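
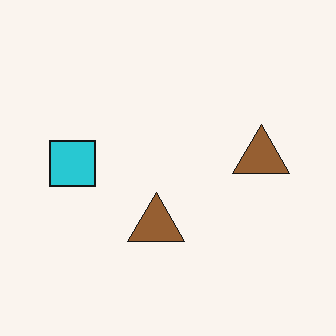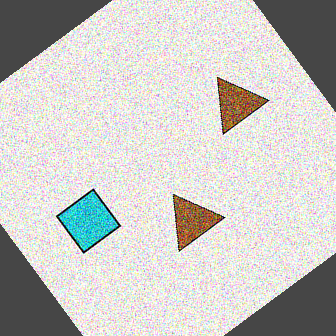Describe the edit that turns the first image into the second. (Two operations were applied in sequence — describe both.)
The image was degraded with heavy additive noise, then rotated counter-clockwise by a large amount — several tens of degrees.

Random speckle covers the whole image, including the flat background. Every shape is tilted by the same angle and the image corners show triangular fill wedges — a whole-image rotation by a non-right angle.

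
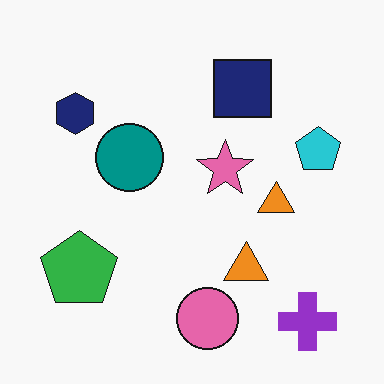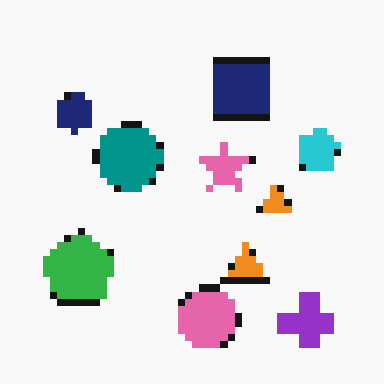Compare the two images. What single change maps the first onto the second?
It was moderately pixelated.

Shapes are reduced to large square blocks; fine edges and outlines are lost — a downscale-then-upscale (mosaic) effect.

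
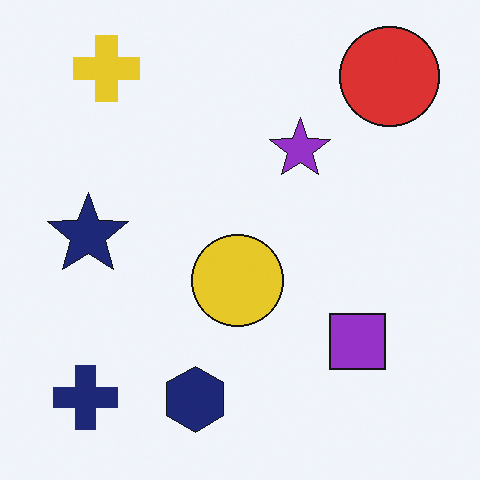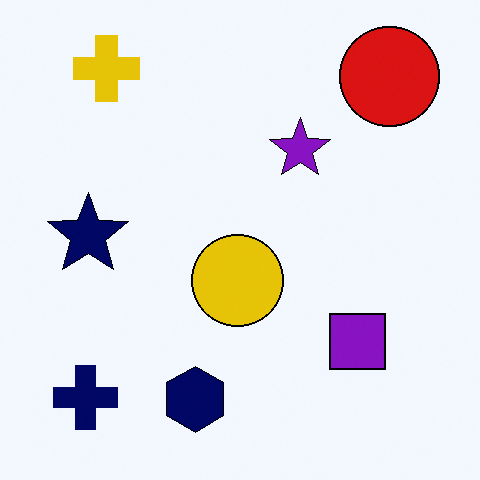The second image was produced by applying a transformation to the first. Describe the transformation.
The image was given slightly increased contrast.

Tones are pushed away from mid-grey across the whole image — a global contrast change.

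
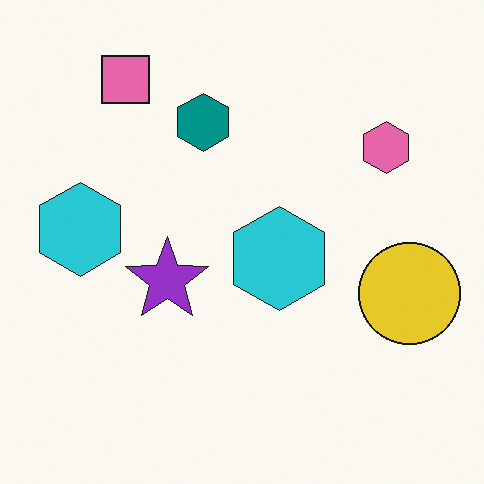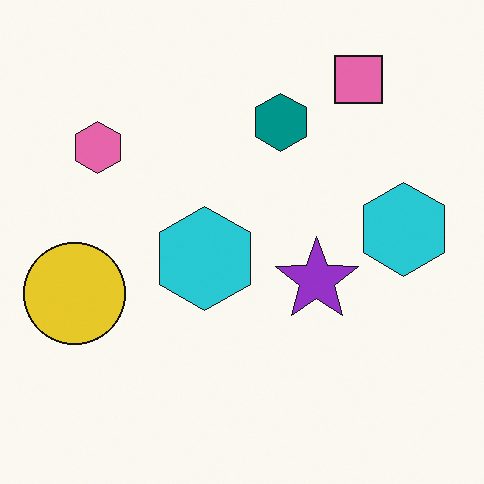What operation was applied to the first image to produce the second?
Flipped horizontally (left ↔ right).

The yellow circle is in the right of the first image and the left of the second — shapes on opposite sides of the vertical midline have swapped in a mirror flip.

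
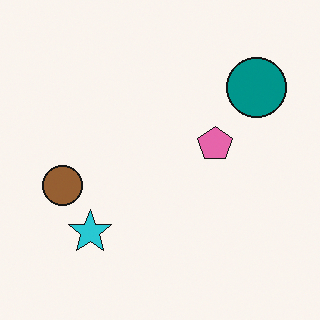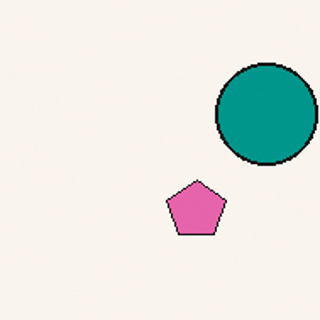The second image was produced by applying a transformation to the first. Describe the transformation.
The transformation is: cropped tightly and scaled back up.

The visible shapes are larger and the field of view is narrower; shapes near the original edges may be partly or wholly outside the frame — a crop-and-rescale.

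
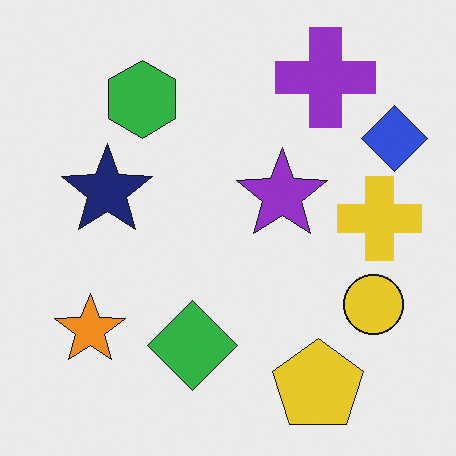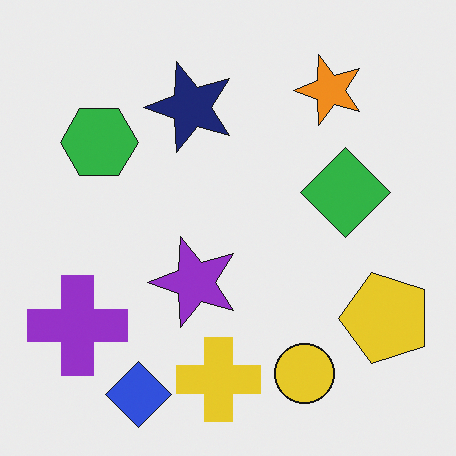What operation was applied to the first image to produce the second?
Transposed (reflected across the top-left ↔ bottom-right diagonal).

Shapes have swapped their row and column positions — what was in the top-right is now in the bottom-left — a diagonal reflection.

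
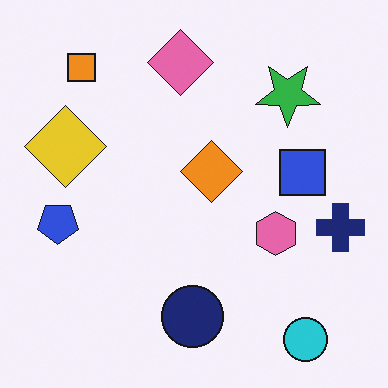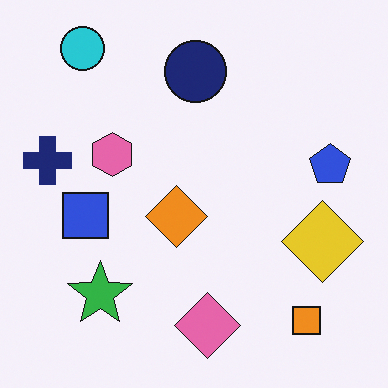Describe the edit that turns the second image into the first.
Rotated 180°.

The cyan circle sits in the top-left of the second image and the bottom-right of the first — consistent with a whole-image 180° rotation.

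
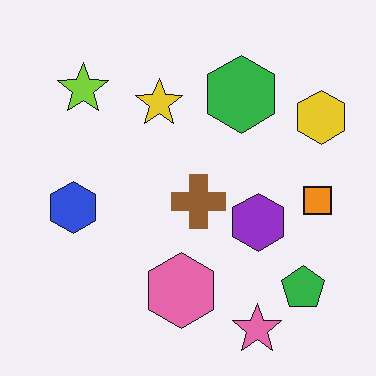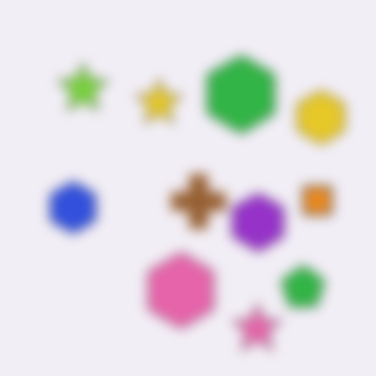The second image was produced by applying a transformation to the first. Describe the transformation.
The second image is the first heavily blurred.

Shape edges and outlines are uniformly softened across the whole image.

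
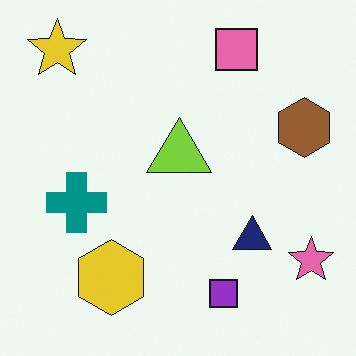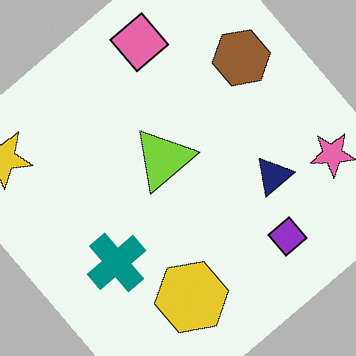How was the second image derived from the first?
It was rotated counter-clockwise by a large amount — several tens of degrees.

Every shape is tilted by the same angle and the image corners show triangular fill wedges — a whole-image rotation by a non-right angle.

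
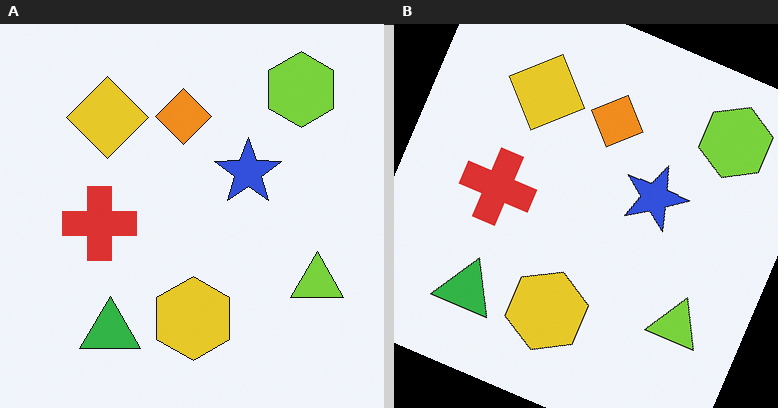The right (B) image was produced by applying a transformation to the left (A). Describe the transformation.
The transformation is: rotated clockwise by a moderate amount.

Every shape is tilted by the same angle and the image corners show triangular fill wedges — a whole-image rotation by a non-right angle.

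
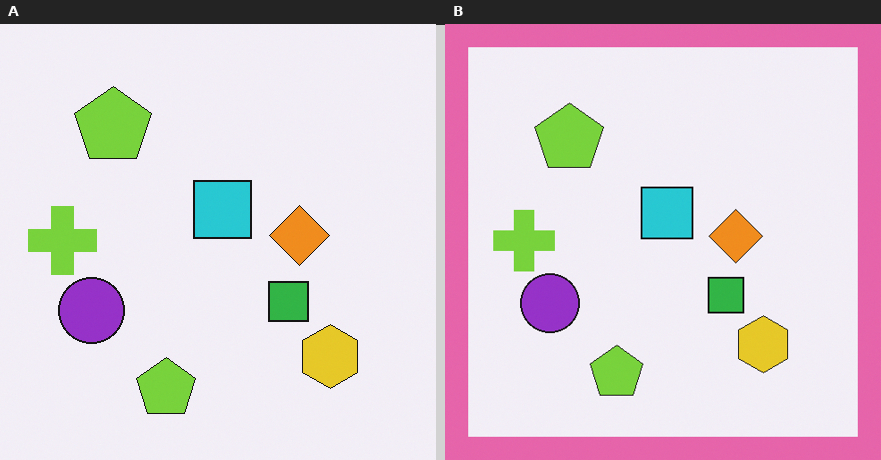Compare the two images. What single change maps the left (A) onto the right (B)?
The right (B) image is the left (A) framed with a pink border.

A solid pink frame runs around the edge of the right (B) image, with the content slightly shrunk inside it.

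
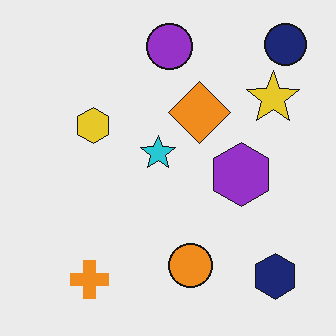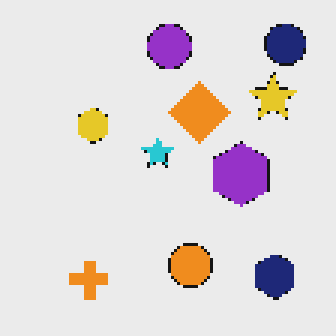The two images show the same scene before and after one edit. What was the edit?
Mildly pixelated.

Shapes are reduced to large square blocks; fine edges and outlines are lost — a downscale-then-upscale (mosaic) effect.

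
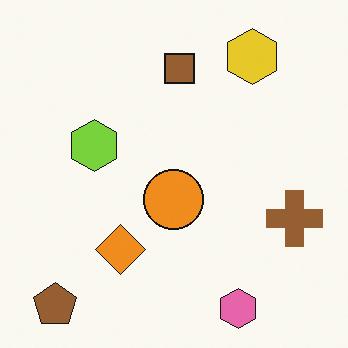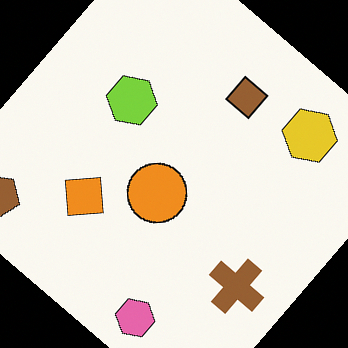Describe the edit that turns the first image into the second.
This is the original image rotated clockwise by a large amount — several tens of degrees.

Every shape is tilted by the same angle and the image corners show triangular fill wedges — a whole-image rotation by a non-right angle.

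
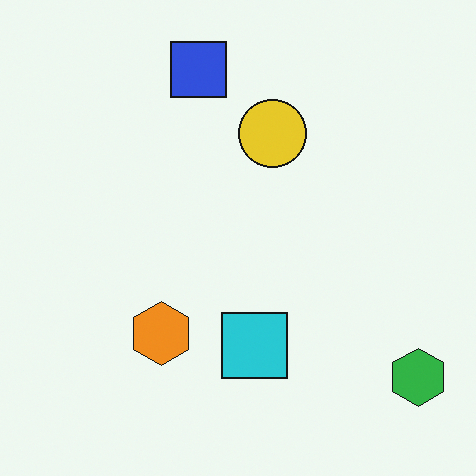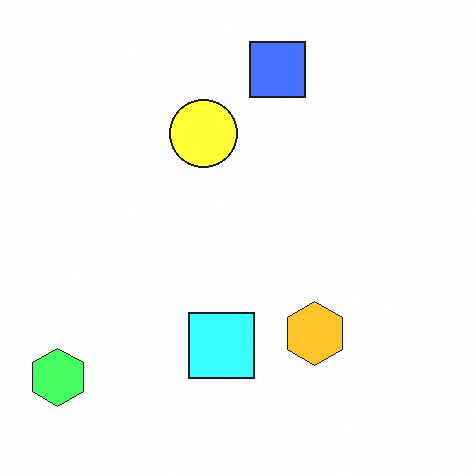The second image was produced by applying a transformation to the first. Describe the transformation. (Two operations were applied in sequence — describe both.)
The transformation is: noticeably brightened, then flipped horizontally (left ↔ right).

Every pixel — background and shapes alike — is uniformly brightened. The green hexagon is in the bottom-right of the first image and the bottom-left of the second — shapes on opposite sides of the vertical midline have swapped in a mirror flip.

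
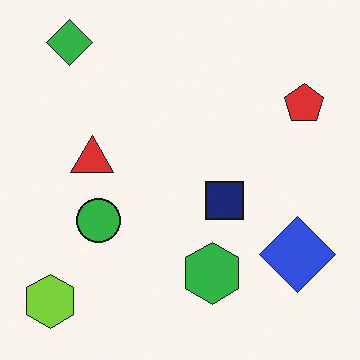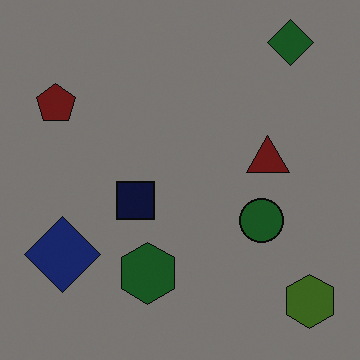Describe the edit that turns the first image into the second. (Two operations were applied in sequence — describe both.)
The transformation is: flipped horizontally (left ↔ right), then darkened a lot.

The lime hexagon is in the bottom-left of the first image and the bottom-right of the second — shapes on opposite sides of the vertical midline have swapped in a mirror flip. Every pixel — background and shapes alike — is uniformly darkened.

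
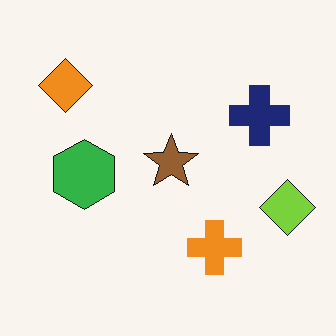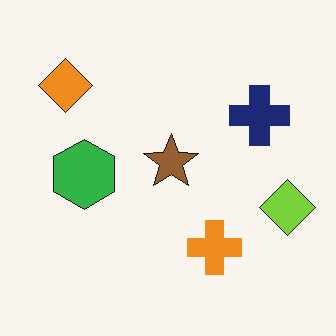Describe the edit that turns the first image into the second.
The second image is the first given moderate JPEG compression.

Blocky 8×8 compression artifacts appear around shape edges and the flat background shows ringing — characteristic JPEG degradation.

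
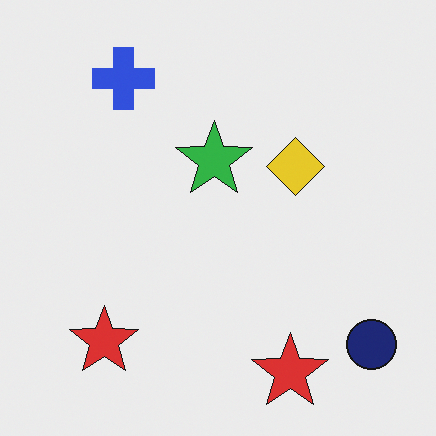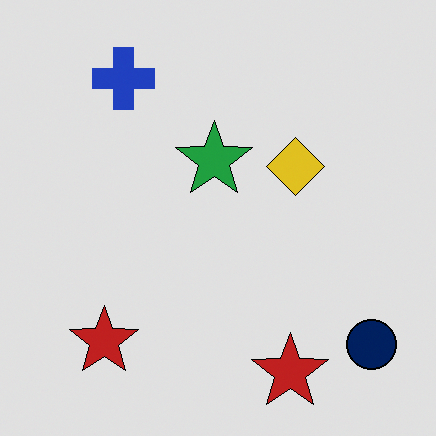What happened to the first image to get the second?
It was posterized to a reduced palette.

Each flat color has snapped to a coarser quantized level — most visibly, the near-white background has dropped to a flat grey.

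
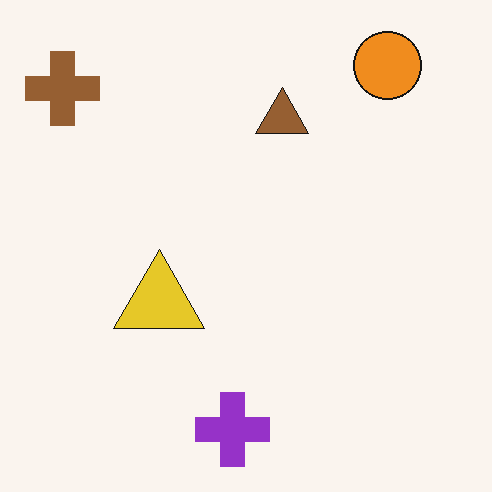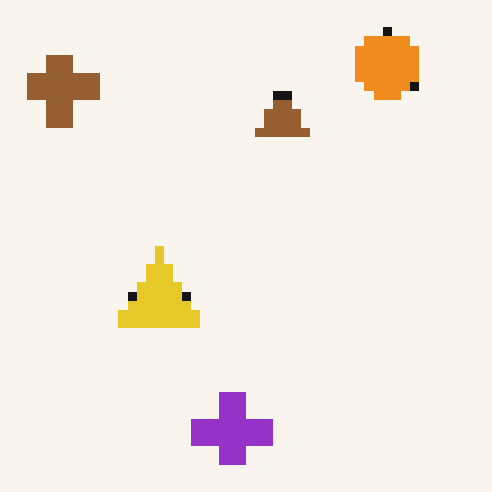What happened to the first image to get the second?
The image was heavily pixelated into large blocks.

Shapes are reduced to large square blocks; fine edges and outlines are lost — a downscale-then-upscale (mosaic) effect.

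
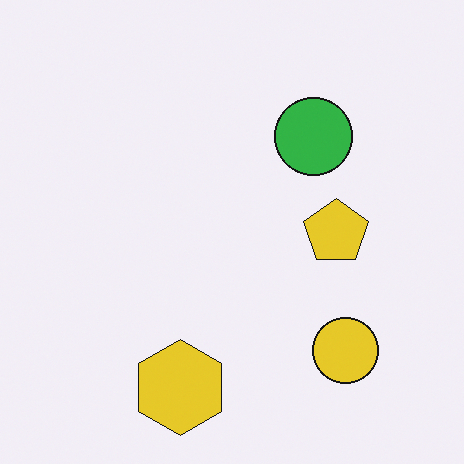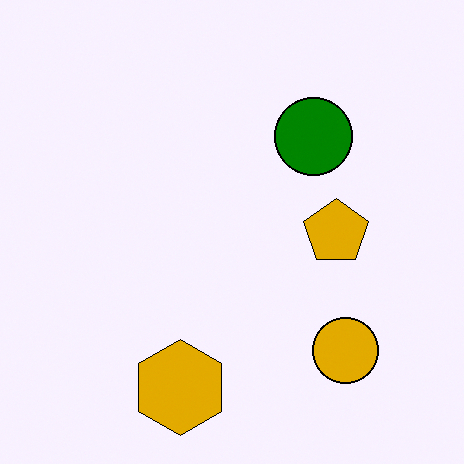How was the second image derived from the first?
The transformation is: given much higher contrast.

Tones are pushed away from mid-grey across the whole image — a global contrast change.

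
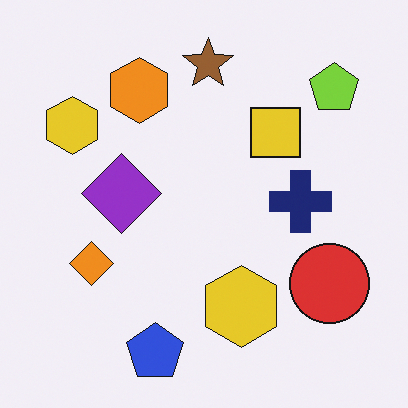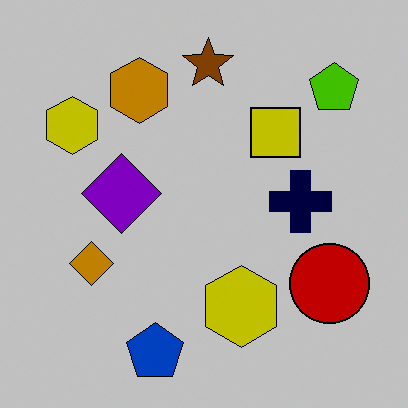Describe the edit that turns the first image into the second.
The image was aggressively posterized.

Each flat color has snapped to a coarser quantized level — most visibly, the near-white background has dropped to a flat grey.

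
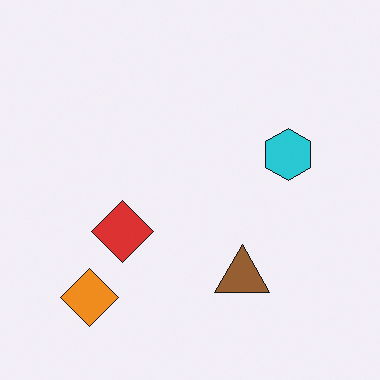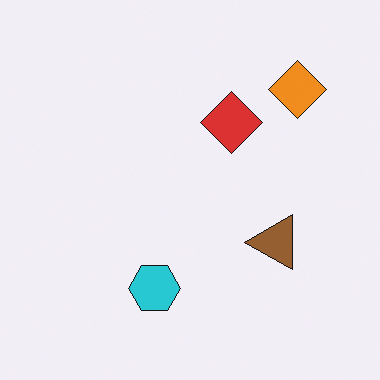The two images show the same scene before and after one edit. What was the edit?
The transformation is: transposed (reflected across the top-left ↔ bottom-right diagonal).

Shapes have swapped their row and column positions — what was in the top-right is now in the bottom-left — a diagonal reflection.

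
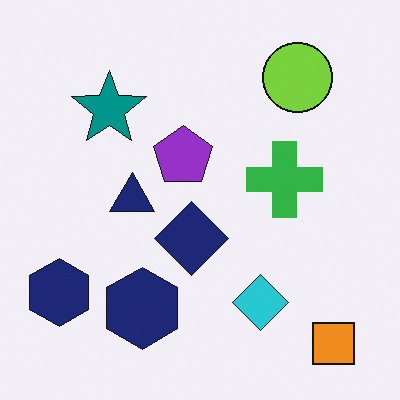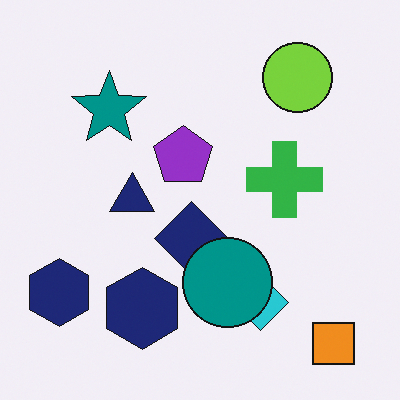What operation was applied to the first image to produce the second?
Overlaid with an additional teal circle.

A teal circle appears in the second image that is absent from the first.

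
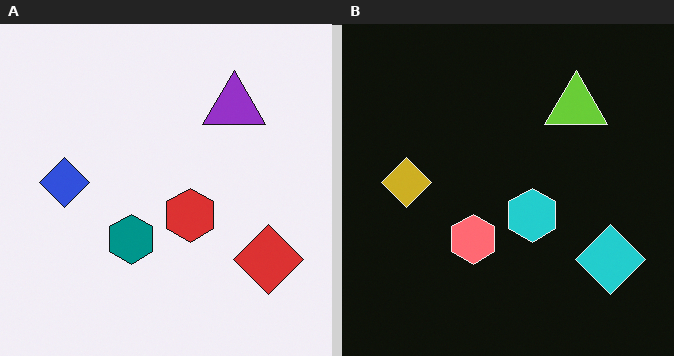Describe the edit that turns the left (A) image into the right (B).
Color-inverted (negative).

The light background has become dark and every shape's color is its complement — a photographic negative.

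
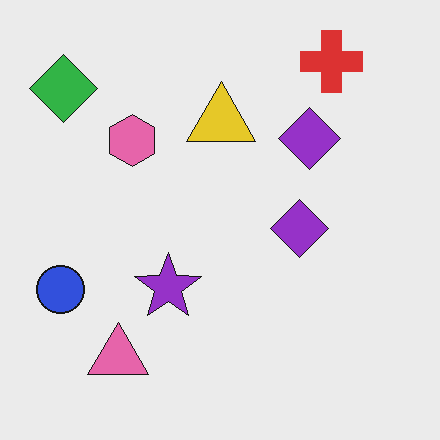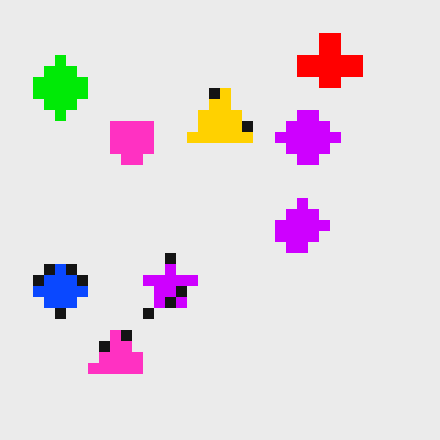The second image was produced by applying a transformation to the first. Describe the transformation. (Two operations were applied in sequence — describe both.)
It was coarsely pixelated, then made much more vivid (saturation change).

Shapes are reduced to large square blocks; fine edges and outlines are lost — a downscale-then-upscale (mosaic) effect. All colors are more vivid — a global saturation change.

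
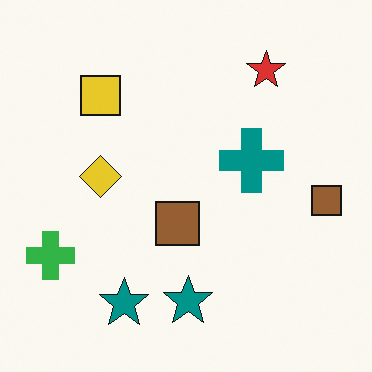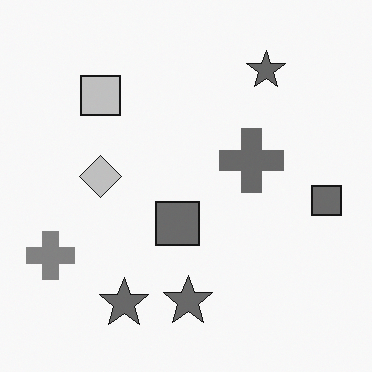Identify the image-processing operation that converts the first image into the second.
Converted to grayscale.

All color is removed — every shape is now a shade of grey.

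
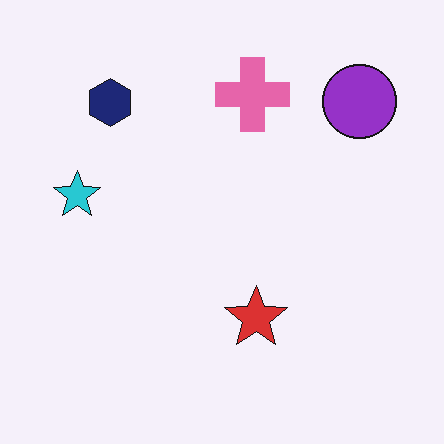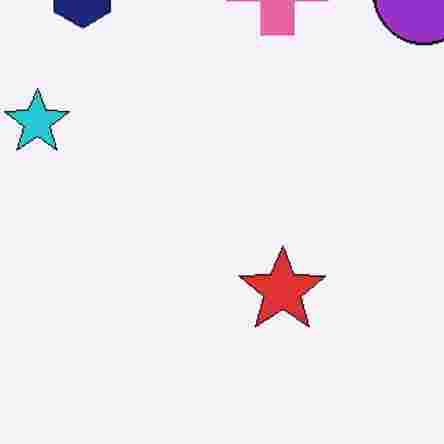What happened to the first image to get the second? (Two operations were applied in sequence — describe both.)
Cropped to a modestly smaller region and rescaled, then degraded with heavy JPEG compression.

The visible shapes are larger and the field of view is narrower; shapes near the original edges may be partly or wholly outside the frame — a crop-and-rescale. Blocky 8×8 compression artifacts appear around shape edges and the flat background shows ringing — characteristic JPEG degradation.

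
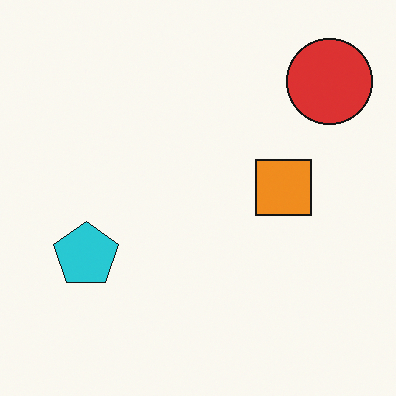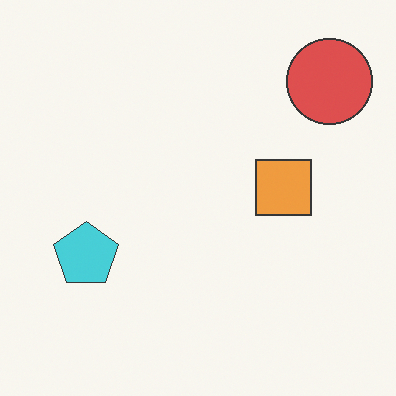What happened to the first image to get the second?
The transformation is: given slightly reduced contrast.

Tones are pushed toward mid-grey across the whole image — a global contrast change.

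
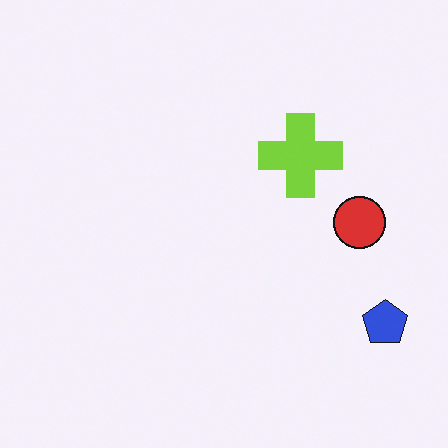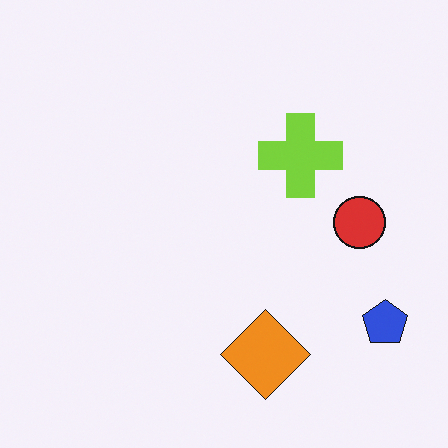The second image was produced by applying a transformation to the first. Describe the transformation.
The transformation is: overlaid with an additional orange diamond.

An orange diamond appears in the second image that is absent from the first.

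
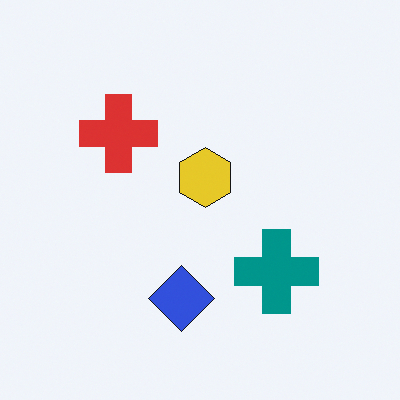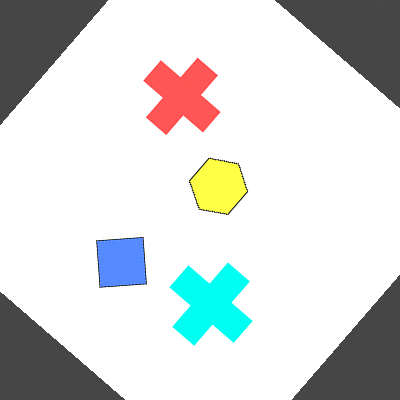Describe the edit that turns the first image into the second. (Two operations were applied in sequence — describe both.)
This is the original image noticeably brightened, then rotated clockwise by a large amount — several tens of degrees.

Every pixel — background and shapes alike — is uniformly brightened. Every shape is tilted by the same angle and the image corners show triangular fill wedges — a whole-image rotation by a non-right angle.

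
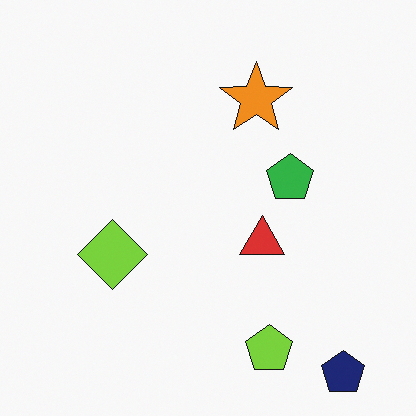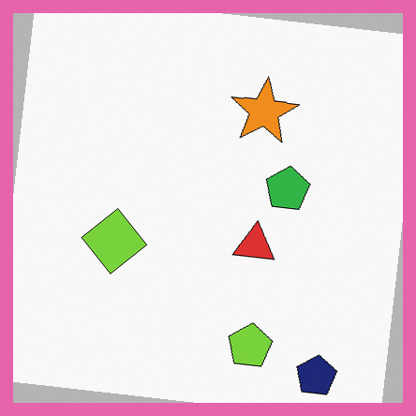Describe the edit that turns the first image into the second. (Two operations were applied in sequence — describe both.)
The image was rotated clockwise by a few degrees, then framed with a pink border.

Every shape is tilted by the same angle and the image corners show triangular fill wedges — a whole-image rotation by a non-right angle. A solid pink frame runs around the edge of the second image, with the content slightly shrunk inside it.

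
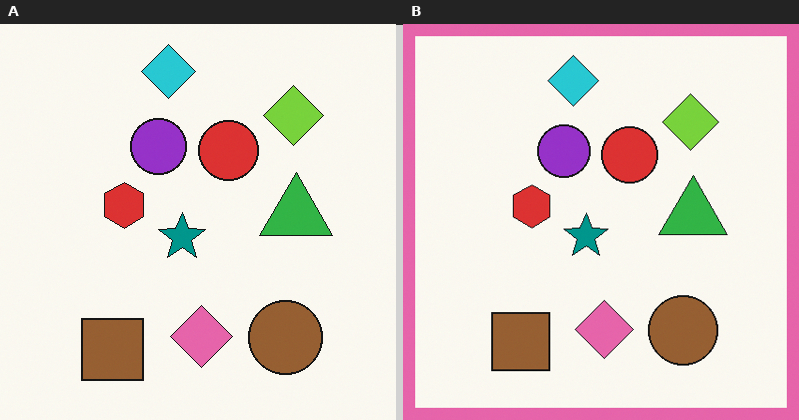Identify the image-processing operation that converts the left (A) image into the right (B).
This is the original image framed with a pink border.

A solid pink frame runs around the edge of the right (B) image, with the content slightly shrunk inside it.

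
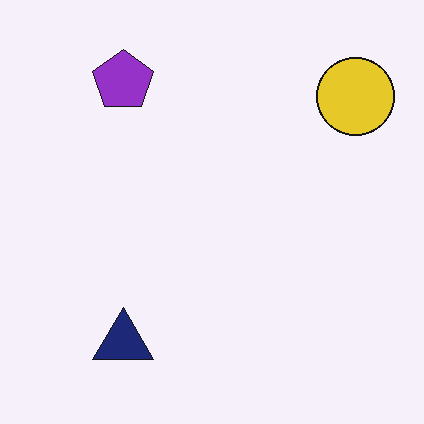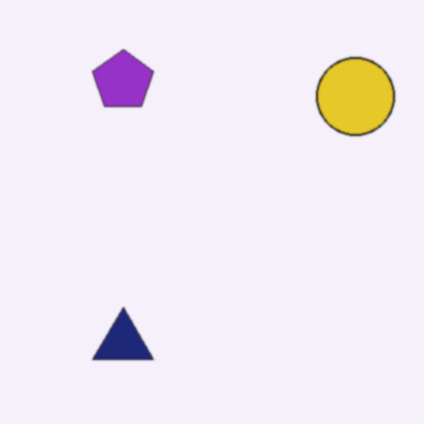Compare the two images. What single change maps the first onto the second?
The image was given a subtle gaussian blur.

Shape edges and outlines are uniformly softened across the whole image.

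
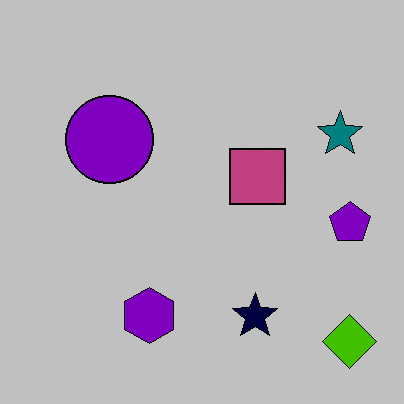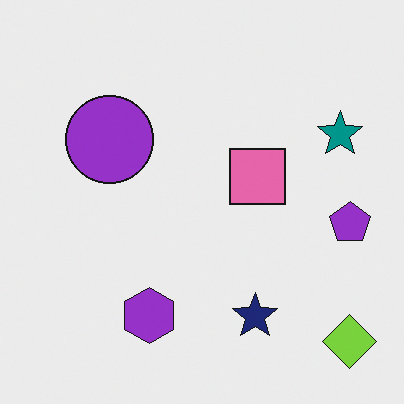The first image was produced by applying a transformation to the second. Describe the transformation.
This is the original image aggressively posterized.

Each flat color has snapped to a coarser quantized level — most visibly, the near-white background has dropped to a flat grey.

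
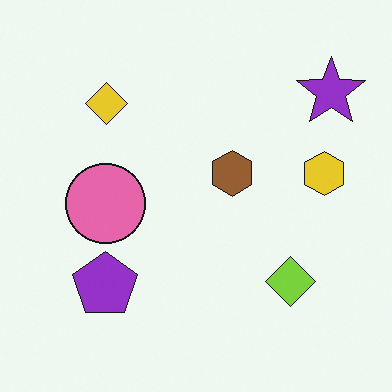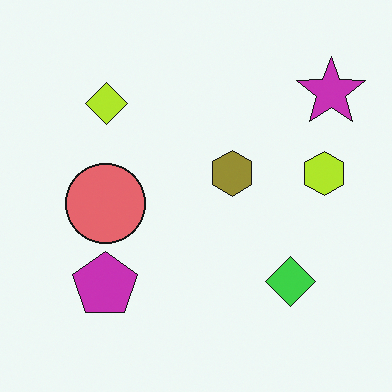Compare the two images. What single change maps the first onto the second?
It was hue-shifted by a small amount.

Every shape's color has rotated by the same amount around the hue wheel — a uniform hue shift.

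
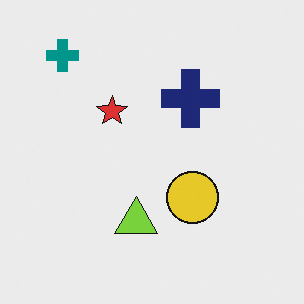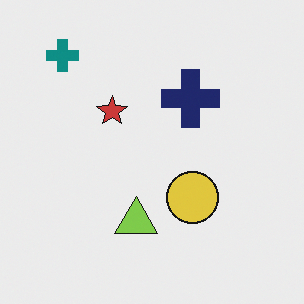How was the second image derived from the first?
Slightly desaturated.

All colors are more muted and greyish — a global saturation change.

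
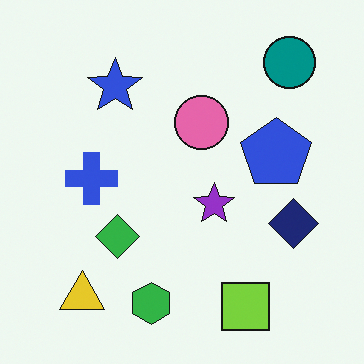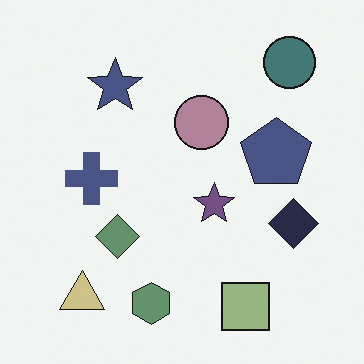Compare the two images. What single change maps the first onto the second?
Heavily desaturated.

All colors are more muted and greyish — a global saturation change.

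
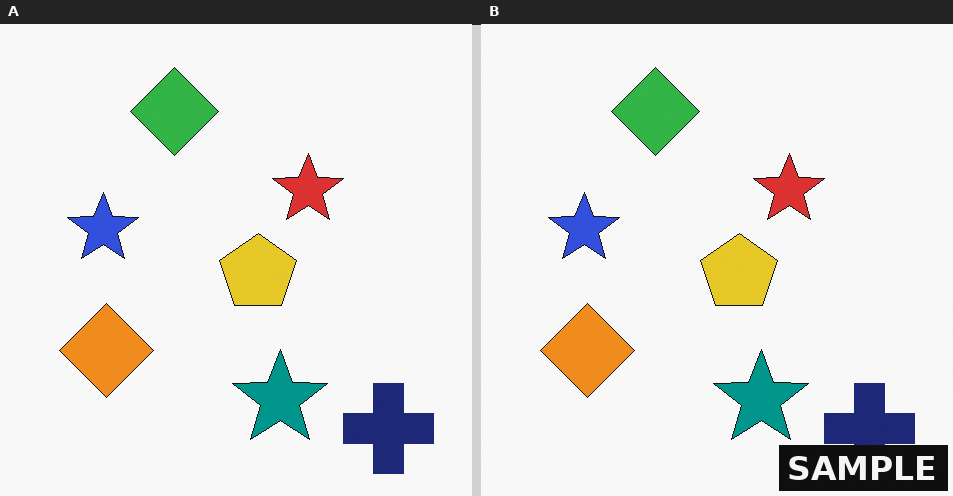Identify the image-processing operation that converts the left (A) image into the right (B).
This is the original image watermarked with the text "SAMPLE" in the lower-right corner.

A dark label reading "SAMPLE" appears in the lower-right corner.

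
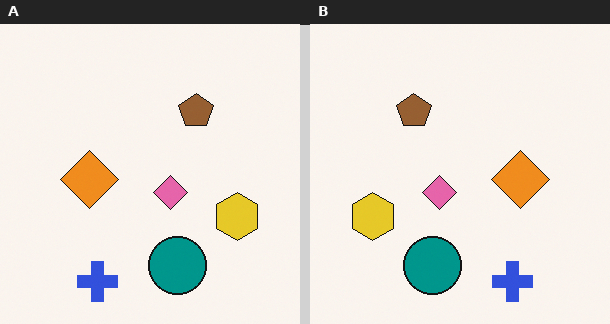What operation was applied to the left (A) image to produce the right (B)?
Flipped horizontally (left ↔ right).

The yellow hexagon is in the right of the left (A) image and the left of the right (B) — shapes on opposite sides of the vertical midline have swapped in a mirror flip.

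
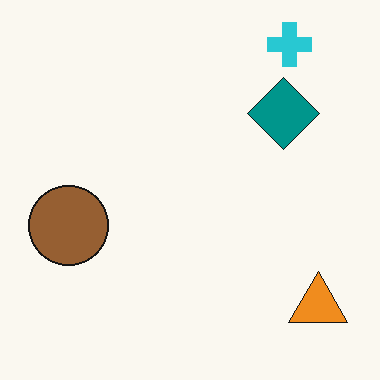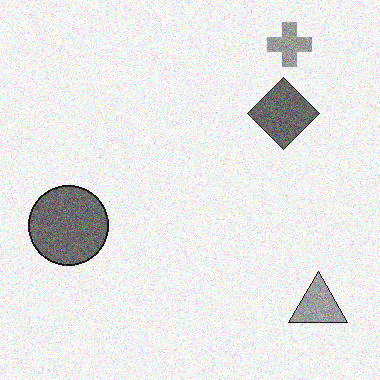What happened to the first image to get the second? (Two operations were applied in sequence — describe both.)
The second image is the first converted to grayscale, then degraded with visible gaussian noise.

All color is removed — every shape is now a shade of grey. Random speckle covers the whole image, including the flat background.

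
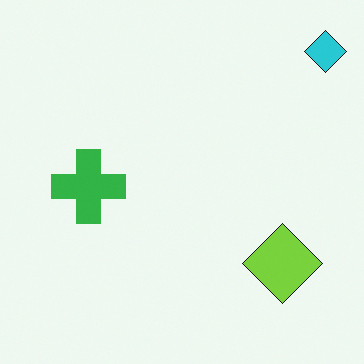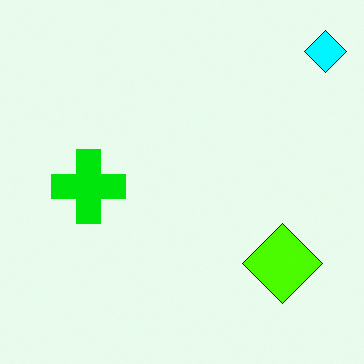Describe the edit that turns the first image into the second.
The transformation is: heavily oversaturated.

All colors are more vivid — a global saturation change.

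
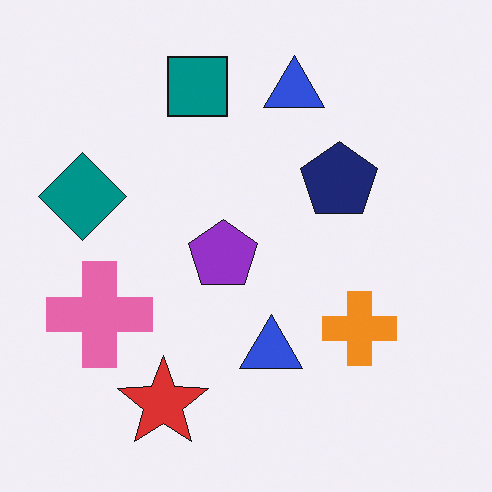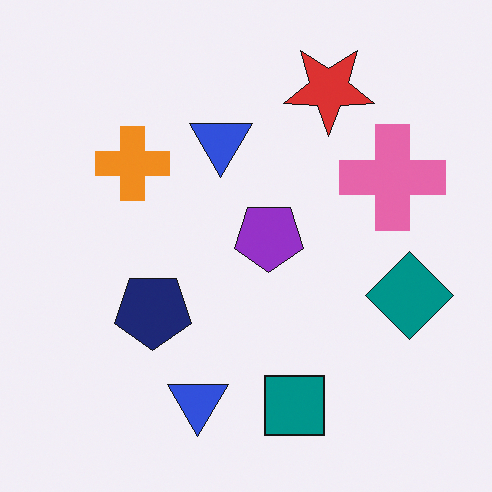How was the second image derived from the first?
It was rotated 180°.

The red star sits in the bottom-left of the first image and the top of the second — consistent with a whole-image 180° rotation.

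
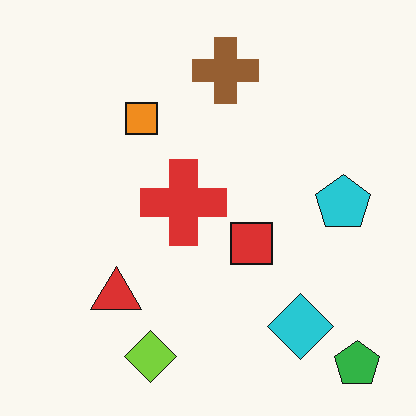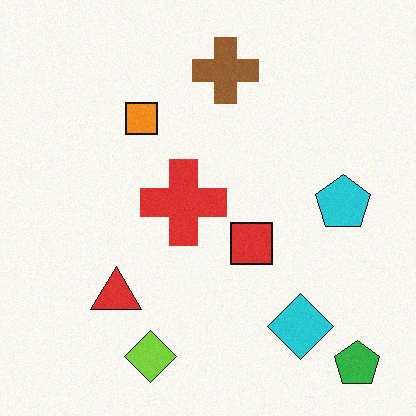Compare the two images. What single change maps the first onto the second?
The image was degraded with a light layer of grain.

Random speckle covers the whole image, including the flat background.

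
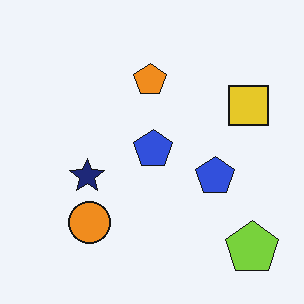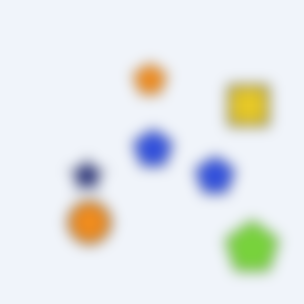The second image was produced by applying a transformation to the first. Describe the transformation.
The second image is the first strongly gaussian-blurred.

Shape edges and outlines are uniformly softened across the whole image.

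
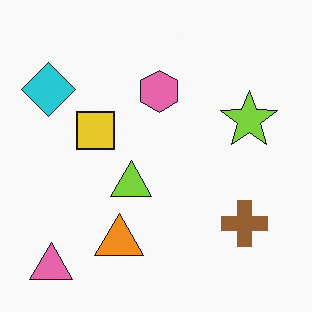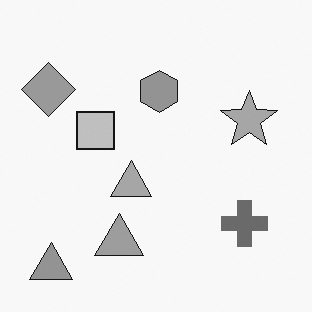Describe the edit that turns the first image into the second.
The second image is the first converted to grayscale.

All color is removed — every shape is now a shade of grey.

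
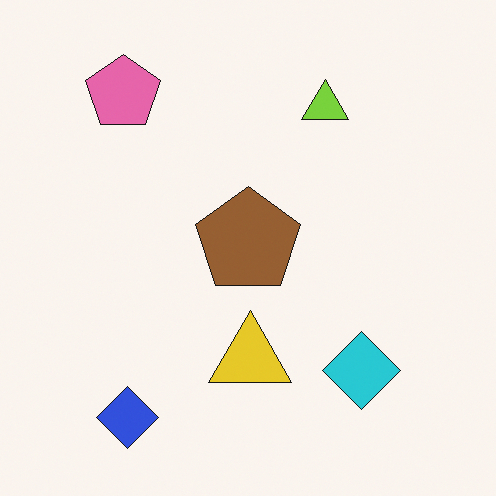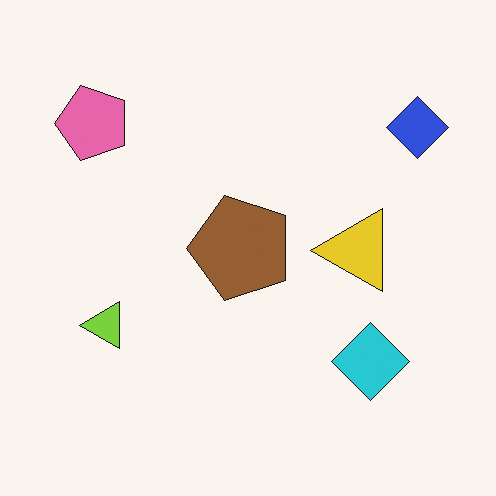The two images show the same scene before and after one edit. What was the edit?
The image was transposed (reflected across the top-left ↔ bottom-right diagonal).

Shapes have swapped their row and column positions — what was in the top-right is now in the bottom-left — a diagonal reflection.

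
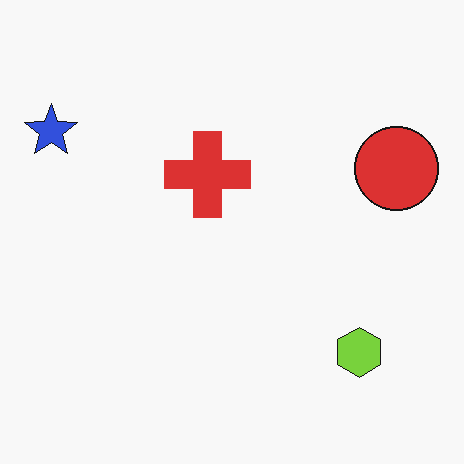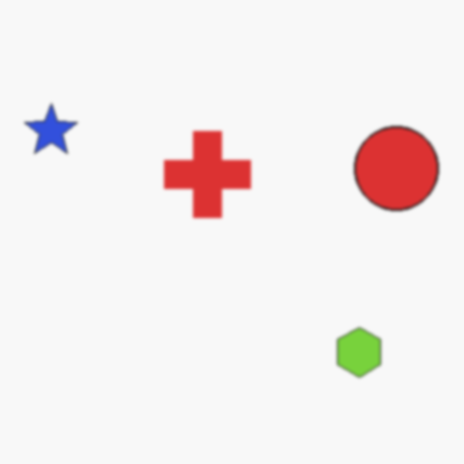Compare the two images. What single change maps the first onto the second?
The image was given a subtle gaussian blur.

Shape edges and outlines are uniformly softened across the whole image.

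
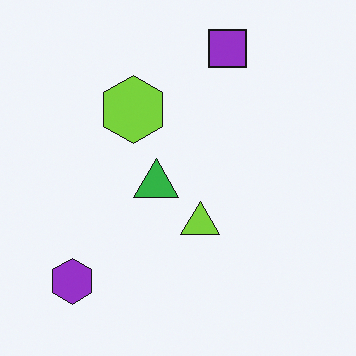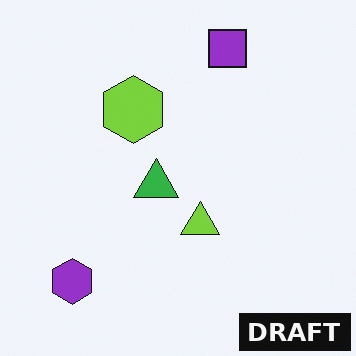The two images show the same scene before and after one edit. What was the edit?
The transformation is: watermarked with the text "DRAFT" in the lower-right corner.

A dark label reading "DRAFT" appears in the lower-right corner.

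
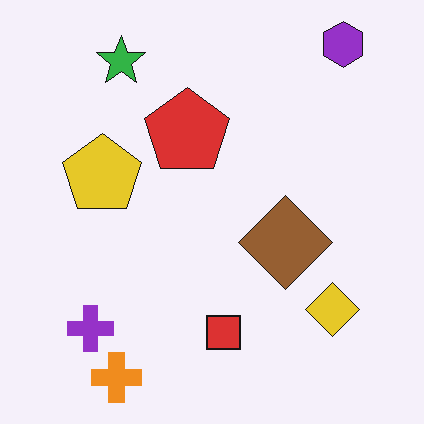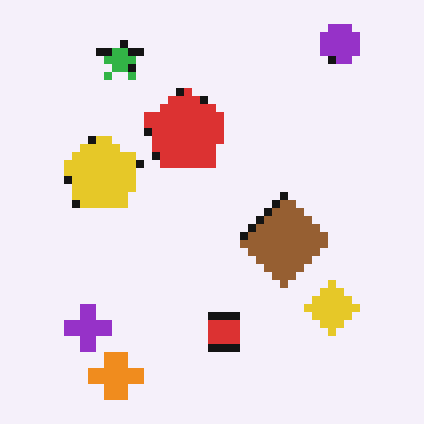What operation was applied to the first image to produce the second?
The image was pixelated into visible square blocks.

Shapes are reduced to large square blocks; fine edges and outlines are lost — a downscale-then-upscale (mosaic) effect.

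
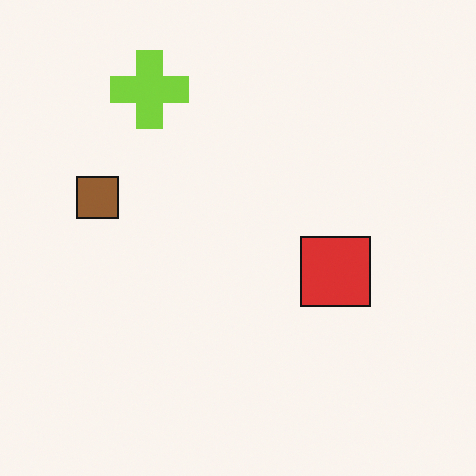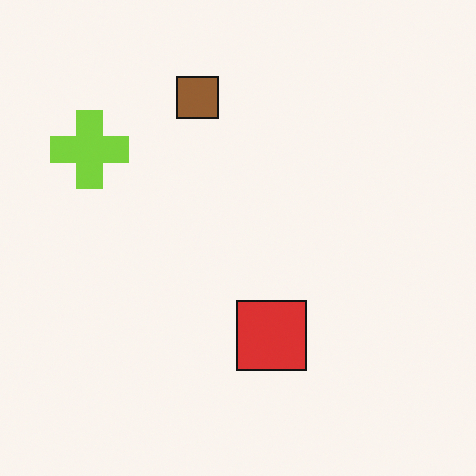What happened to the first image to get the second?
It was transposed (reflected across the top-left ↔ bottom-right diagonal).

Shapes have swapped their row and column positions — what was in the top-right is now in the bottom-left — a diagonal reflection.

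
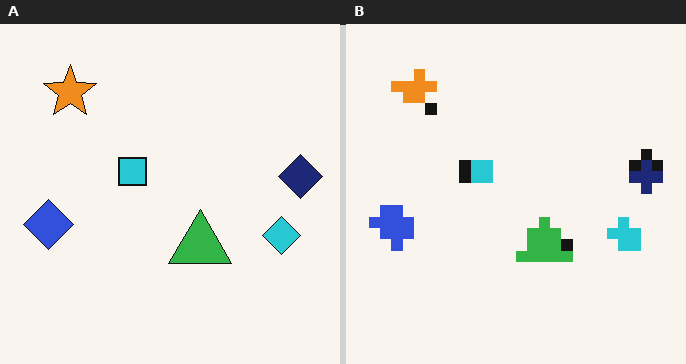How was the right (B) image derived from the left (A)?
This is the original image heavily pixelated into large blocks.

Shapes are reduced to large square blocks; fine edges and outlines are lost — a downscale-then-upscale (mosaic) effect.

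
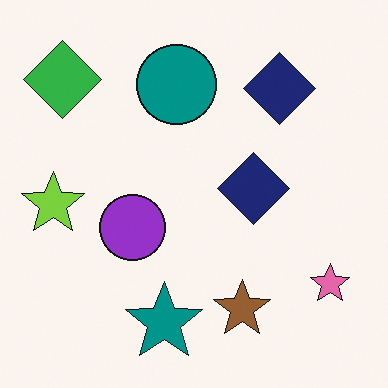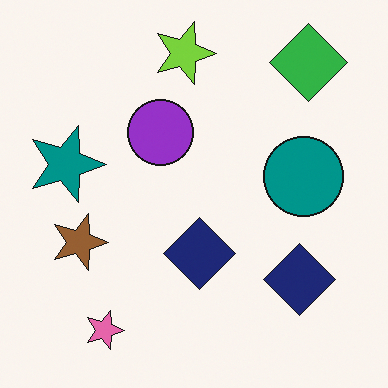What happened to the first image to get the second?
The transformation is: rotated 90° clockwise.

The green diamond sits in the top-left of the first image and the top-right of the second — consistent with a whole-image 90° clockwise rotation.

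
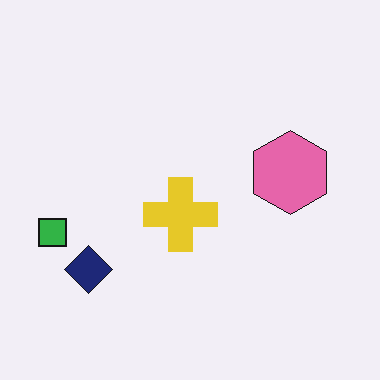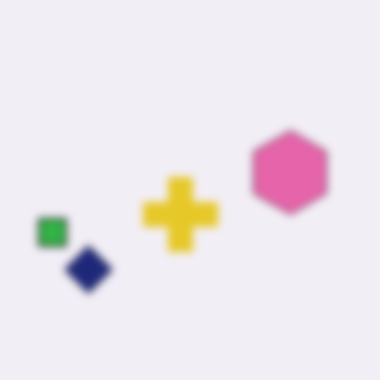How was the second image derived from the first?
Moderately blurred.

Shape edges and outlines are uniformly softened across the whole image.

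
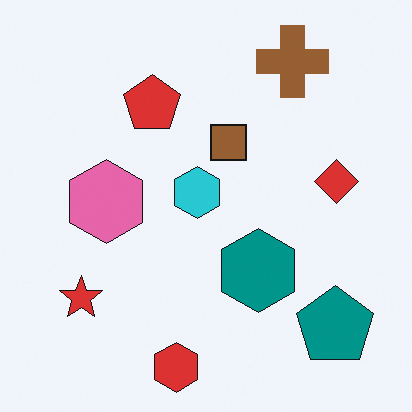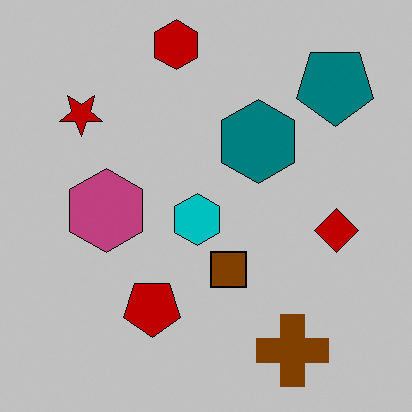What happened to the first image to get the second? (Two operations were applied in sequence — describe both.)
The image was aggressively posterized, then flipped vertically (top ↔ bottom).

Each flat color has snapped to a coarser quantized level — most visibly, the near-white background has dropped to a flat grey. The red hexagon is in the bottom of the first image and the top of the second — shapes on opposite sides of the horizontal midline have swapped in a mirror flip.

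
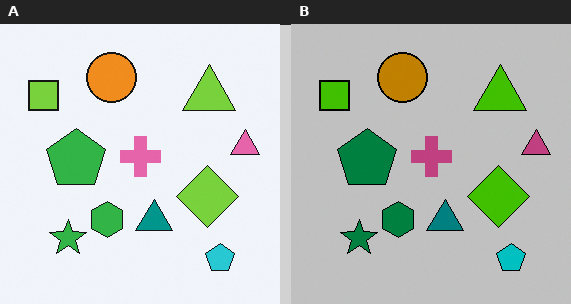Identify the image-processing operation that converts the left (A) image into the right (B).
The image was heavily posterized to just a handful of flat colors.

Each flat color has snapped to a coarser quantized level — most visibly, the near-white background has dropped to a flat grey.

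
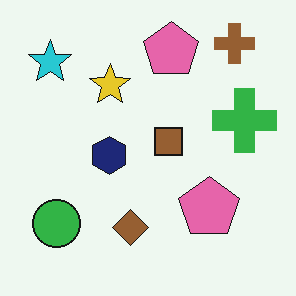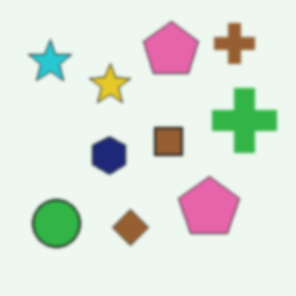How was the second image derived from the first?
The transformation is: slightly softened.

Shape edges and outlines are uniformly softened across the whole image.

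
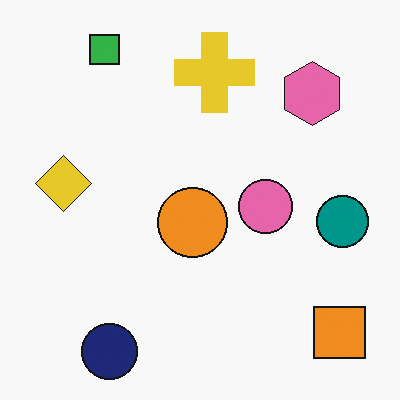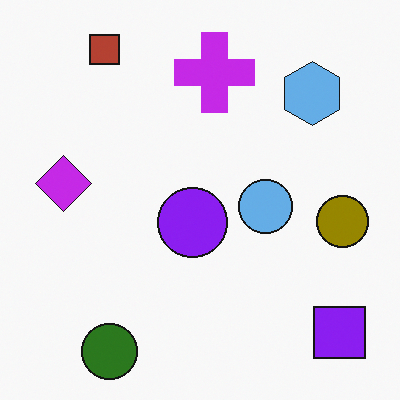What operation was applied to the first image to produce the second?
The second image is the first hue-shifted by a large amount.

Every shape's color has rotated by the same amount around the hue wheel — a uniform hue shift.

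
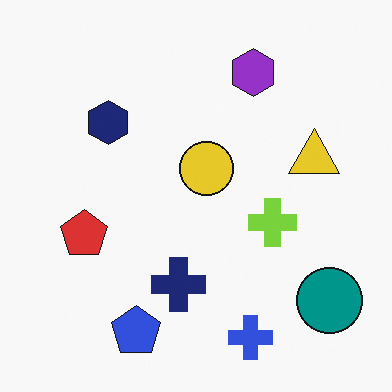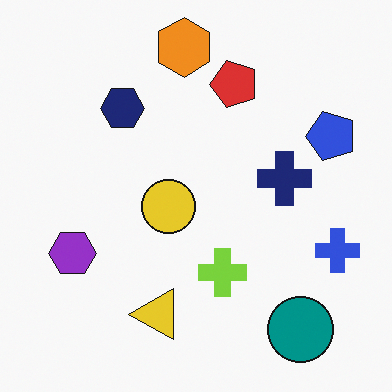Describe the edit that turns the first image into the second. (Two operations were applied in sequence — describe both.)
The second image is the first transposed (reflected across the top-left ↔ bottom-right diagonal), then overlaid with an additional orange hexagon.

Shapes have swapped their row and column positions — what was in the top-right is now in the bottom-left — a diagonal reflection. An orange hexagon appears in the second image that is absent from the first.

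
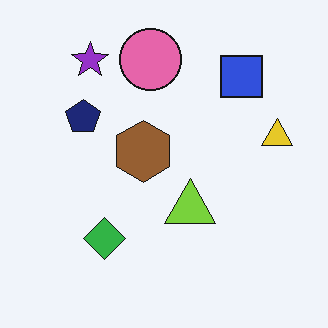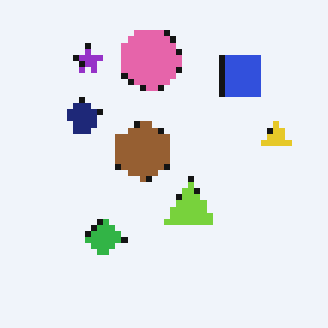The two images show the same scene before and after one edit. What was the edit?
Pixelated into visible square blocks.

Shapes are reduced to large square blocks; fine edges and outlines are lost — a downscale-then-upscale (mosaic) effect.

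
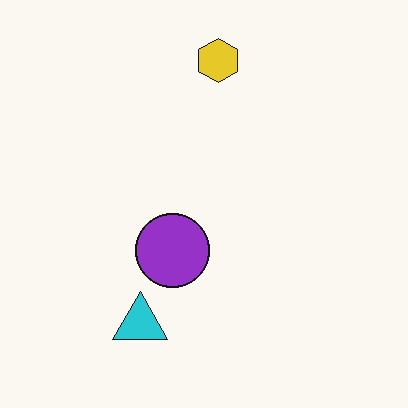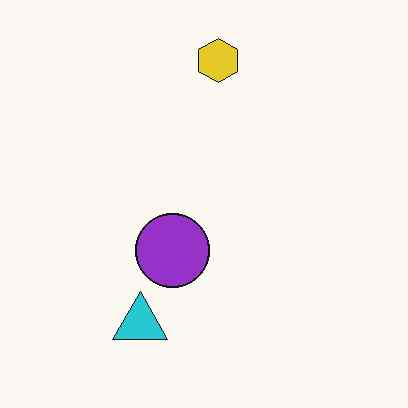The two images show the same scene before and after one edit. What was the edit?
The image was JPEG-compressed with visible artifacts.

Blocky 8×8 compression artifacts appear around shape edges and the flat background shows ringing — characteristic JPEG degradation.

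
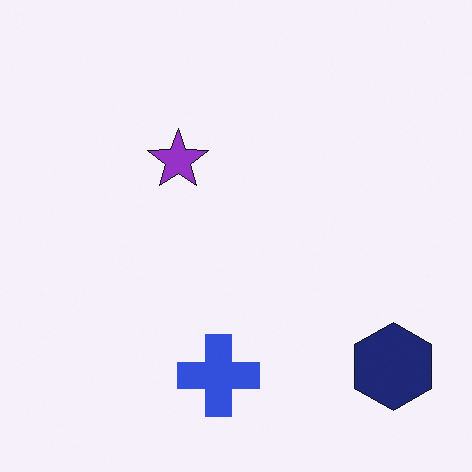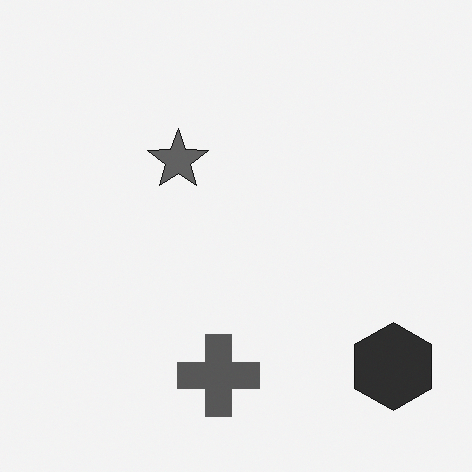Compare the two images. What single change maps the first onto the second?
Converted to grayscale.

All color is removed — every shape is now a shade of grey.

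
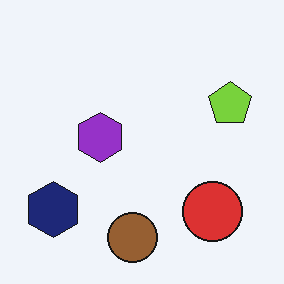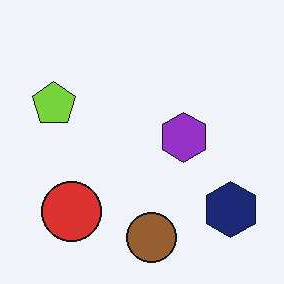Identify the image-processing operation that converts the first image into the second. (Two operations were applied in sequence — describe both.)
The image was JPEG-compressed with visible artifacts, then flipped horizontally (left ↔ right).

Blocky 8×8 compression artifacts appear around shape edges and the flat background shows ringing — characteristic JPEG degradation. The navy hexagon is in the bottom-left of the first image and the bottom-right of the second — shapes on opposite sides of the vertical midline have swapped in a mirror flip.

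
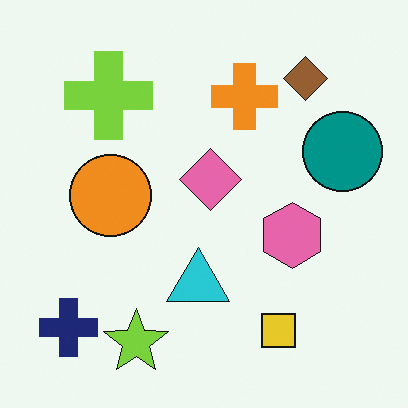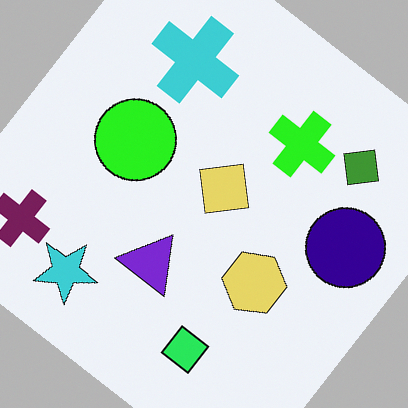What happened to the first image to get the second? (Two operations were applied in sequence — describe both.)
Rotated clockwise by a large amount — several tens of degrees, then hue-shifted through roughly a third of the color wheel.

Every shape is tilted by the same angle and the image corners show triangular fill wedges — a whole-image rotation by a non-right angle. Every shape's color has rotated by the same amount around the hue wheel — a uniform hue shift.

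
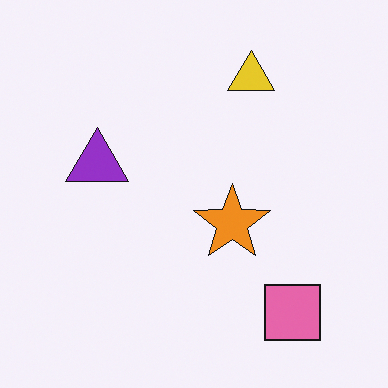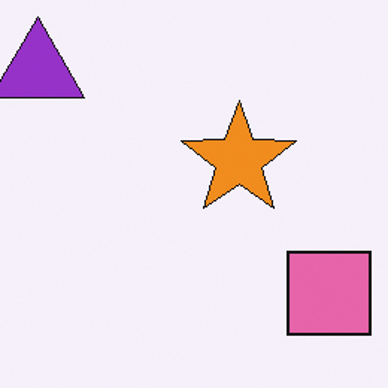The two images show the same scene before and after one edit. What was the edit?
It was cropped to a modestly smaller region and rescaled.

The visible shapes are larger and the field of view is narrower; shapes near the original edges may be partly or wholly outside the frame — a crop-and-rescale.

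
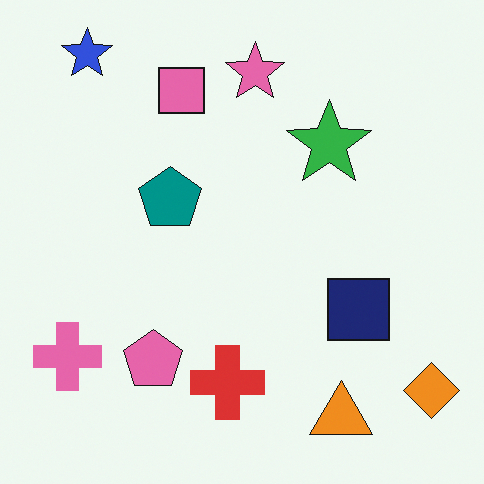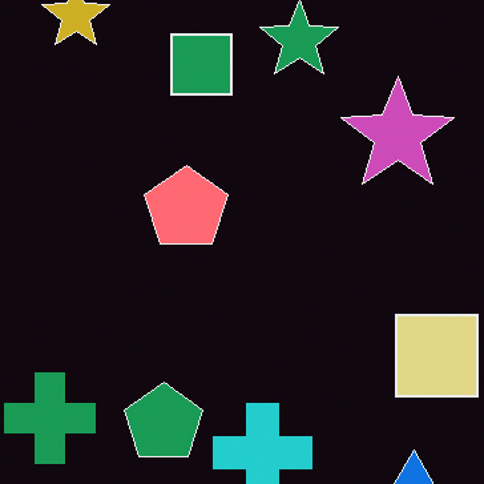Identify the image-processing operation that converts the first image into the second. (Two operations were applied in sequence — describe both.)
This is the original image color-inverted (negative), then cropped slightly and scaled back up.

The light background has become dark and every shape's color is its complement — a photographic negative. The visible shapes are larger and the field of view is narrower; shapes near the original edges may be partly or wholly outside the frame — a crop-and-rescale.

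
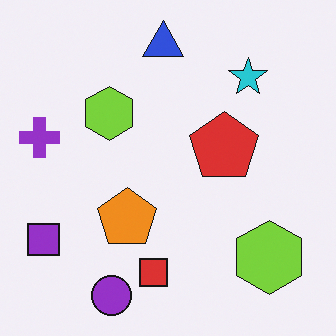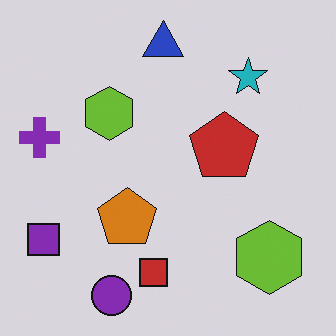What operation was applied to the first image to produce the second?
It was slightly darkened.

Every pixel — background and shapes alike — is uniformly darkened.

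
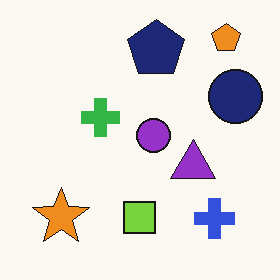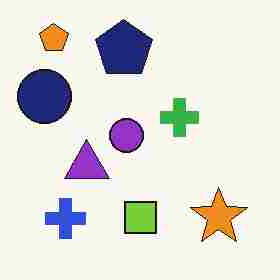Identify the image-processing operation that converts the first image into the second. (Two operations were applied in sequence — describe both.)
The second image is the first degraded with heavy JPEG compression, then flipped horizontally (left ↔ right).

Blocky 8×8 compression artifacts appear around shape edges and the flat background shows ringing — characteristic JPEG degradation. The navy circle is in the right of the first image and the left of the second — shapes on opposite sides of the vertical midline have swapped in a mirror flip.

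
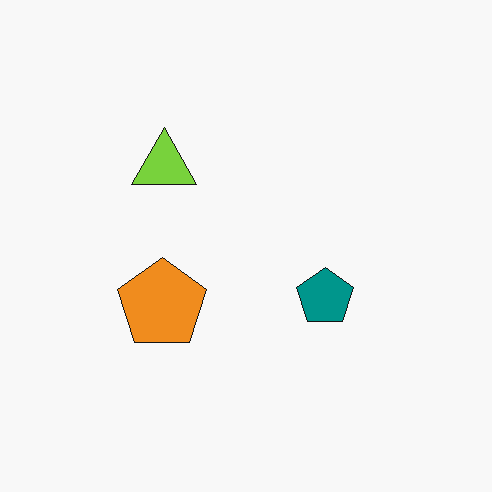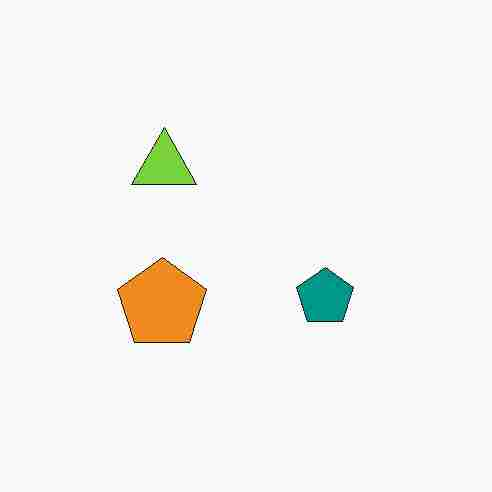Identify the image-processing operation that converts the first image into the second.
The image was degraded with heavy JPEG compression.

Blocky 8×8 compression artifacts appear around shape edges and the flat background shows ringing — characteristic JPEG degradation.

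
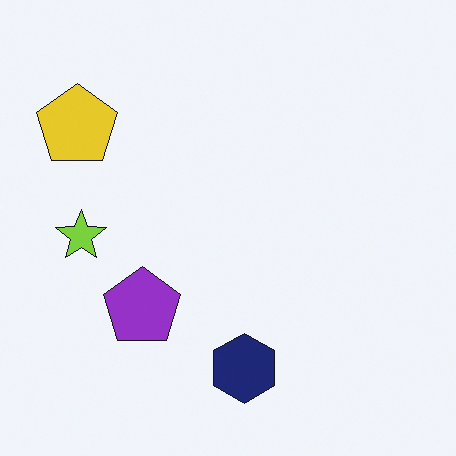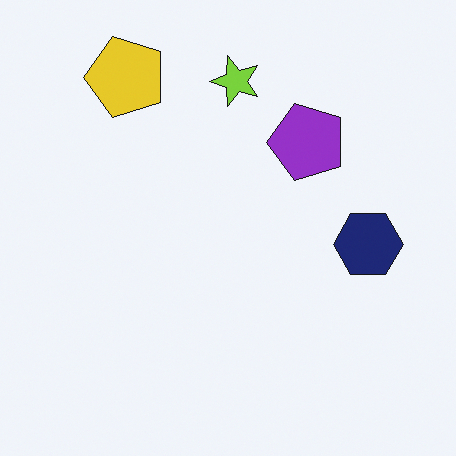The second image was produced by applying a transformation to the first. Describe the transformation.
Transposed (reflected across the top-left ↔ bottom-right diagonal).

Shapes have swapped their row and column positions — what was in the top-right is now in the bottom-left — a diagonal reflection.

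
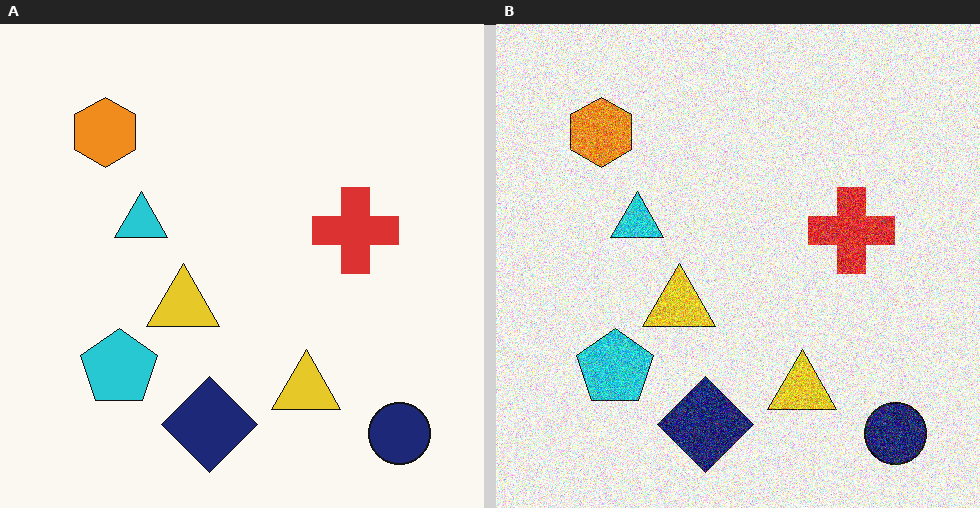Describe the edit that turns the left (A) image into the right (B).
It was degraded with strong gaussian noise.

Random speckle covers the whole image, including the flat background.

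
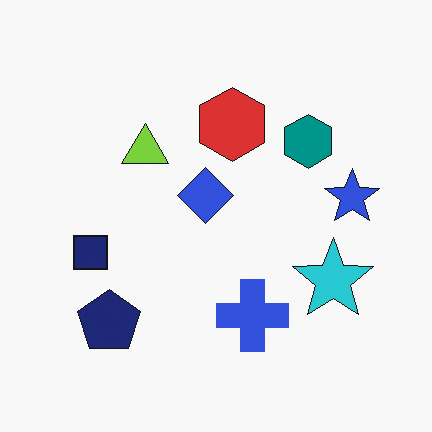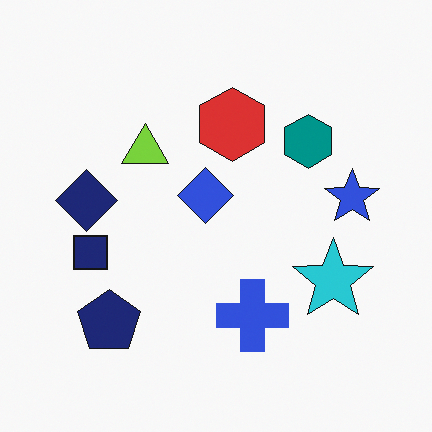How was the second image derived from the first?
The image was overlaid with an additional navy diamond.

A navy diamond appears in the second image that is absent from the first.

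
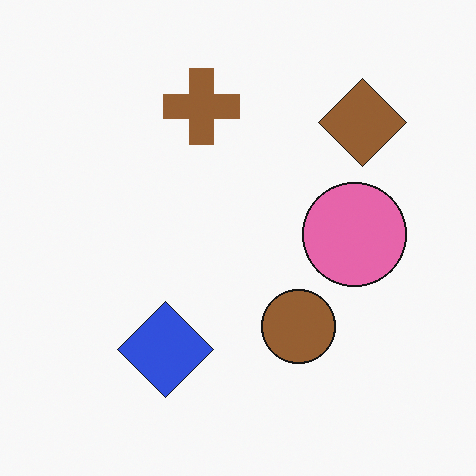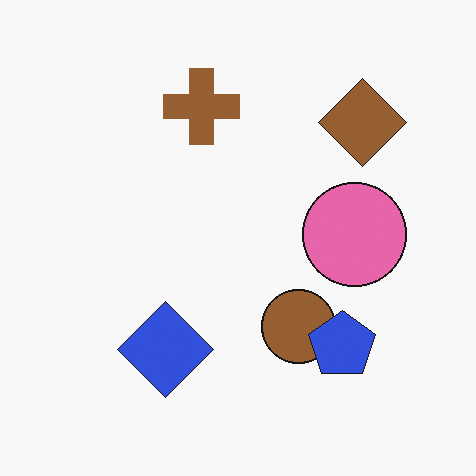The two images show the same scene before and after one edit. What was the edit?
The image was overlaid with an additional blue pentagon.

A blue pentagon appears in the second image that is absent from the first.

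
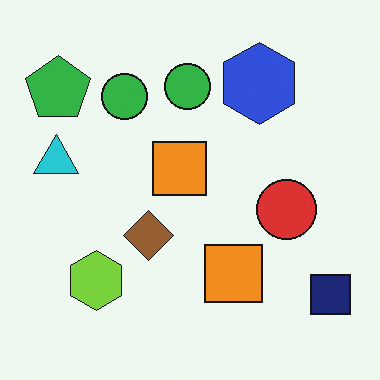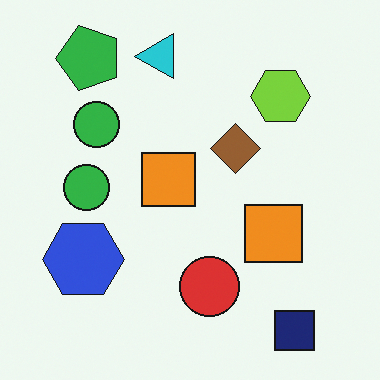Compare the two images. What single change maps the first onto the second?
It was transposed (reflected across the top-left ↔ bottom-right diagonal).

Shapes have swapped their row and column positions — what was in the top-right is now in the bottom-left — a diagonal reflection.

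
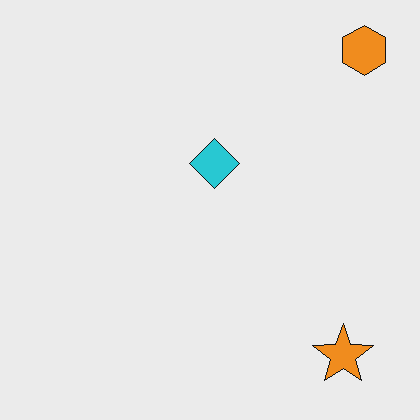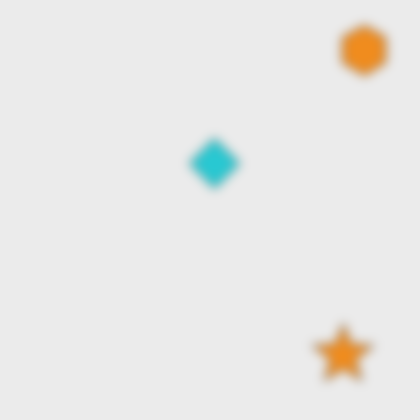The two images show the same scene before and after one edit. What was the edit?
Strongly gaussian-blurred.

Shape edges and outlines are uniformly softened across the whole image.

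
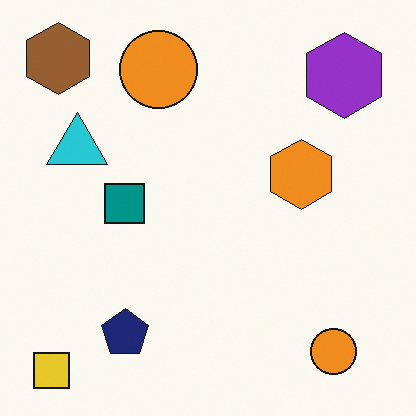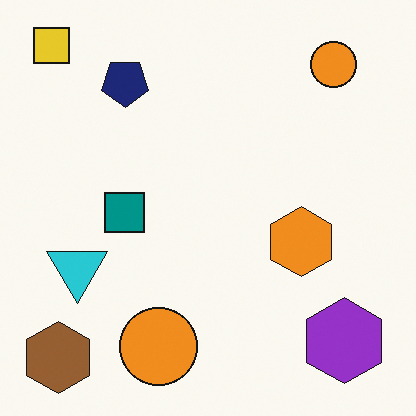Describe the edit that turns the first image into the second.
The image was flipped vertically (top ↔ bottom).

The yellow square is in the bottom-left of the first image and the top-left of the second — shapes on opposite sides of the horizontal midline have swapped in a mirror flip.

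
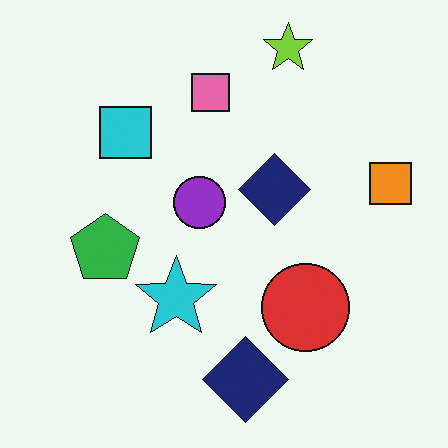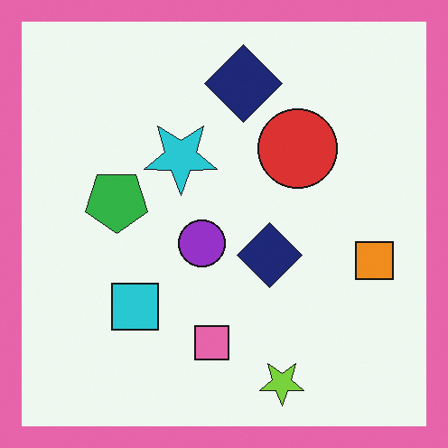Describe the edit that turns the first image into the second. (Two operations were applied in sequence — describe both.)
The second image is the first flipped vertically (top ↔ bottom), then framed with a pink border.

The lime star is in the top of the first image and the bottom of the second — shapes on opposite sides of the horizontal midline have swapped in a mirror flip. A solid pink frame runs around the edge of the second image, with the content slightly shrunk inside it.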